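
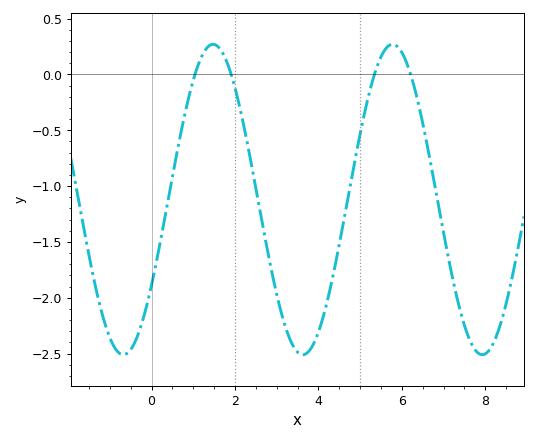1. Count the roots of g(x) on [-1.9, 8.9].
4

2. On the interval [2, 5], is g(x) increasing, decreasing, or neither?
neither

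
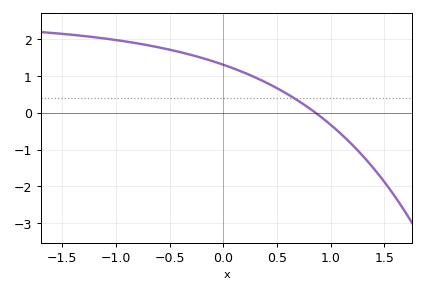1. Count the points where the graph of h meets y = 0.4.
1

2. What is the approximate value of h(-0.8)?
1.89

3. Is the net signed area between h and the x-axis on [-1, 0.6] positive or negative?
positive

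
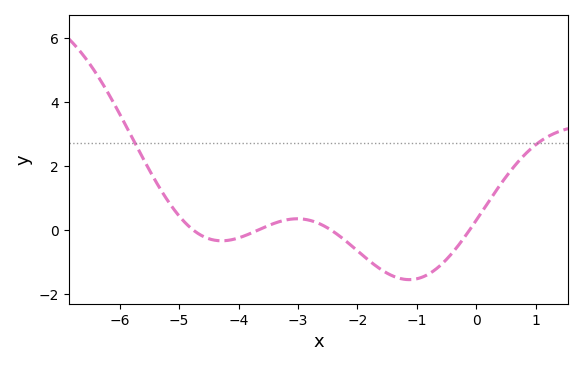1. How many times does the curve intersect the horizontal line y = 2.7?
2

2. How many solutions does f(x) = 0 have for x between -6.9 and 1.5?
4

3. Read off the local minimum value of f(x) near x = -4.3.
-0.346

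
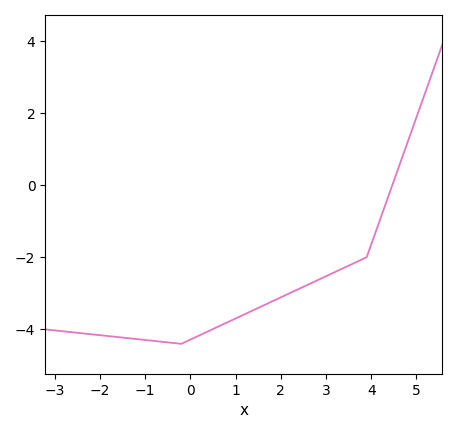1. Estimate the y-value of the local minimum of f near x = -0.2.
-4.4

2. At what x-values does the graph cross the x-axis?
4.47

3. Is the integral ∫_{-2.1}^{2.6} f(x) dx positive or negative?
negative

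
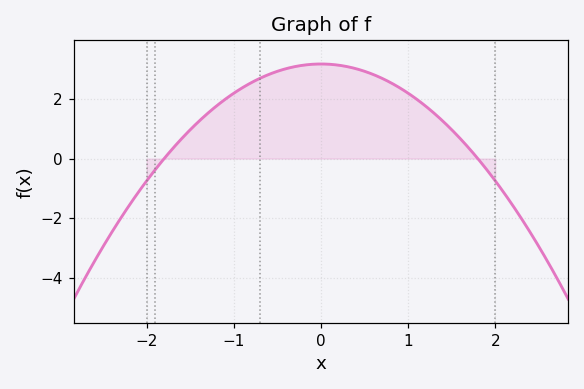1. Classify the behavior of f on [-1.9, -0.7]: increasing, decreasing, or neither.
increasing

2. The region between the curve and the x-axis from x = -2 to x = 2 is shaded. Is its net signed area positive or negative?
positive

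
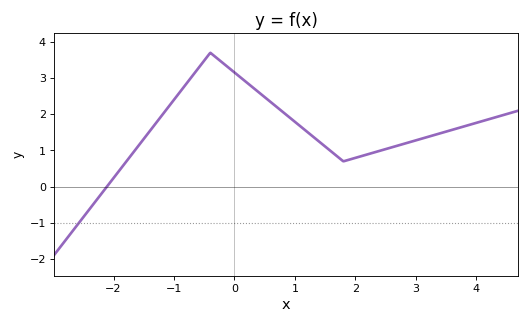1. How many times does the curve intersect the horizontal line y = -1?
1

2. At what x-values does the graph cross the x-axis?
-2.2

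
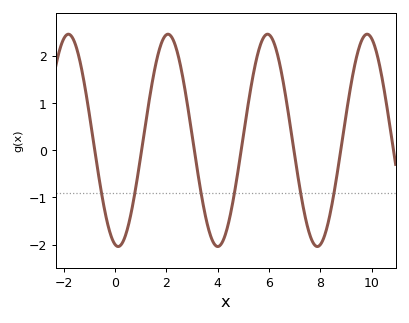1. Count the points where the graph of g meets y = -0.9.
6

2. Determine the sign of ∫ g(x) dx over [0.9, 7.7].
positive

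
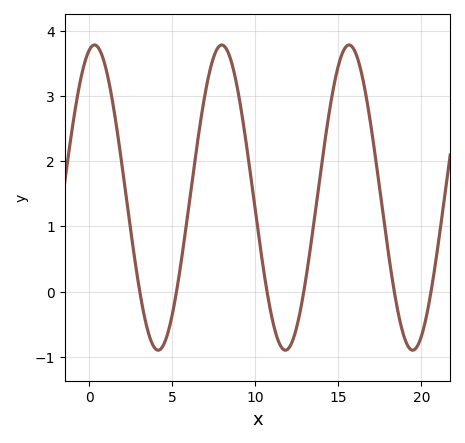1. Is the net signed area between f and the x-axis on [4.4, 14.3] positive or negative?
positive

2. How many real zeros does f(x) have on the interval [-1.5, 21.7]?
6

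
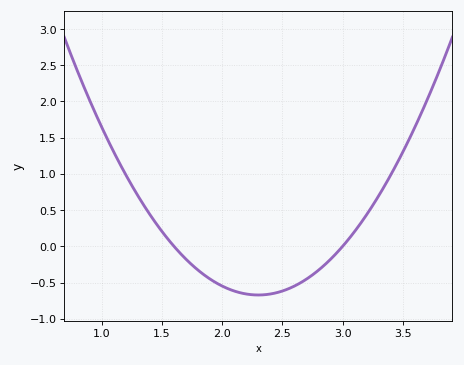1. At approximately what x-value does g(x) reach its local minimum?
2.3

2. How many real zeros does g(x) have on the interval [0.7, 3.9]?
2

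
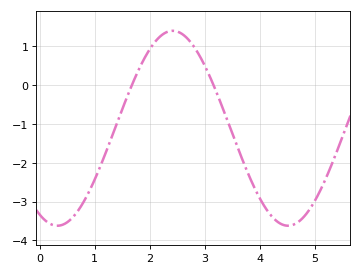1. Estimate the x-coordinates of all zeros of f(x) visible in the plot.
1.7, 3.2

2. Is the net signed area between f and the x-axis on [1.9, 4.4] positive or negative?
negative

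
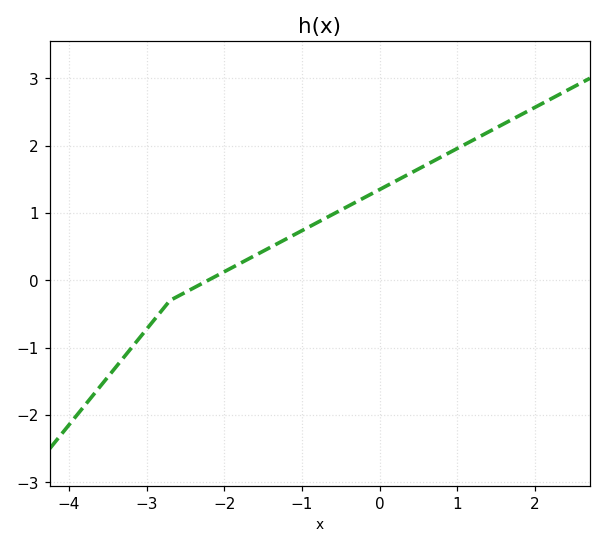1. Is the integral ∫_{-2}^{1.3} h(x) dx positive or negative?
positive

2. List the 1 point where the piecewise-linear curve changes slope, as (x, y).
(-2.7, -0.3)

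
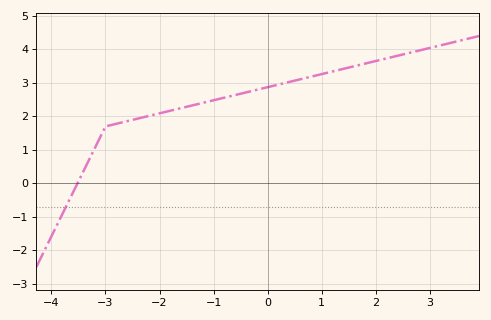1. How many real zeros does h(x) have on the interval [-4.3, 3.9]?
1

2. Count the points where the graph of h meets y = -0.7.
1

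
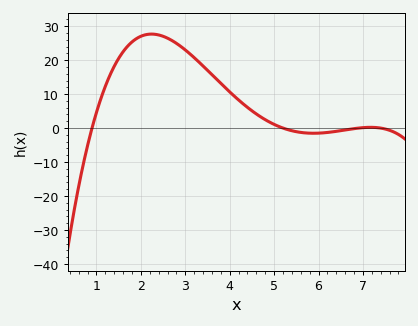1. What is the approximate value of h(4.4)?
6.09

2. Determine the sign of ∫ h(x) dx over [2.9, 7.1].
positive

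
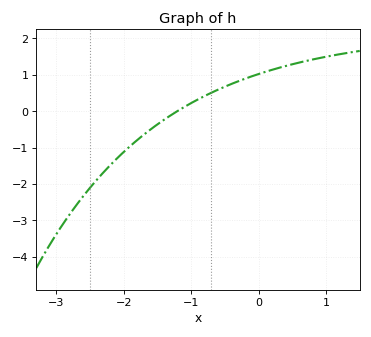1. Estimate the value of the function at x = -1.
0.2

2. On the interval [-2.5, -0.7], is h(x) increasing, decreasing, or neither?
increasing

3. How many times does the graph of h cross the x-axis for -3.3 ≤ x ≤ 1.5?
1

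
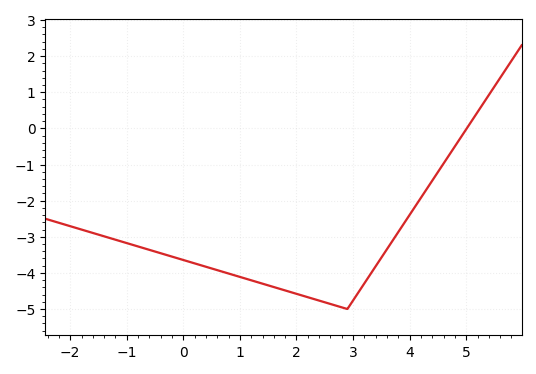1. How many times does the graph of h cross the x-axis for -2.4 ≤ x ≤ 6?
1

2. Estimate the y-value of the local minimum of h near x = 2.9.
-5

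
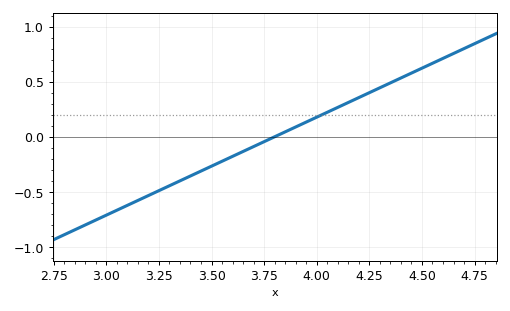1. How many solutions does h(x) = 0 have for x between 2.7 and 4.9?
1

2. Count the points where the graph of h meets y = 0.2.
1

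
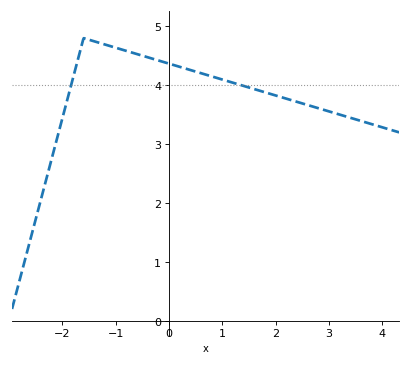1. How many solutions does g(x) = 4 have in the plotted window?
2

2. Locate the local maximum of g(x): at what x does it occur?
-1.6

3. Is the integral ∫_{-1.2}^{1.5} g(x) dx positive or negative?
positive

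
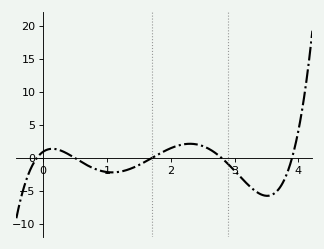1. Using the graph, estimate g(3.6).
-5.49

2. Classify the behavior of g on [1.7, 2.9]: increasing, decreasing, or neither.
neither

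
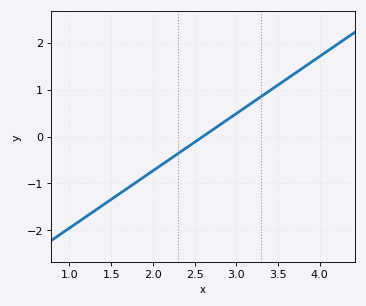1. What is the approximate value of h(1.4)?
-1.5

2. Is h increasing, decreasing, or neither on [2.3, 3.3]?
increasing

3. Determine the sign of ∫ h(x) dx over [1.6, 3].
negative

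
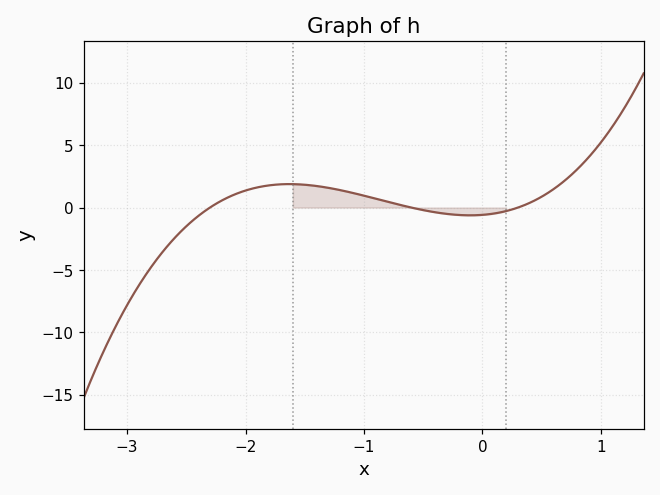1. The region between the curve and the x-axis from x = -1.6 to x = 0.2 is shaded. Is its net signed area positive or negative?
positive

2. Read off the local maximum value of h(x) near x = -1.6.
1.88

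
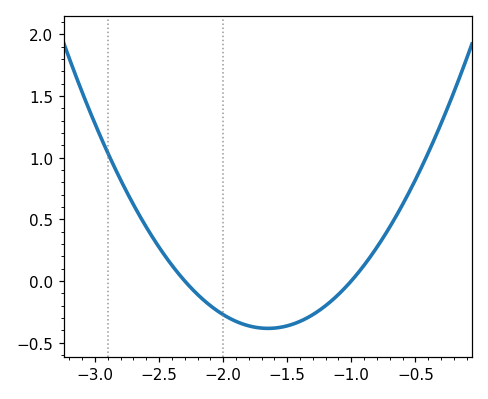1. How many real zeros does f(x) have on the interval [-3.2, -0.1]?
2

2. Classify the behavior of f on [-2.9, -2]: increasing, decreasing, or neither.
decreasing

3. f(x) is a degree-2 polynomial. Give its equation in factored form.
y = 0.91(x + 2.3)(x + 1)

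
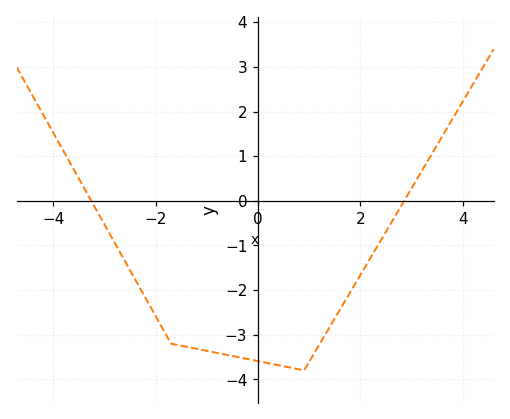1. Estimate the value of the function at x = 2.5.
-0.7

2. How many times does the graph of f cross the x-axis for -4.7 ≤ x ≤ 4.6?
2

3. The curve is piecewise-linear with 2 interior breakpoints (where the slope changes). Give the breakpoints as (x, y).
(-1.7, -3.2); (0.9, -3.8)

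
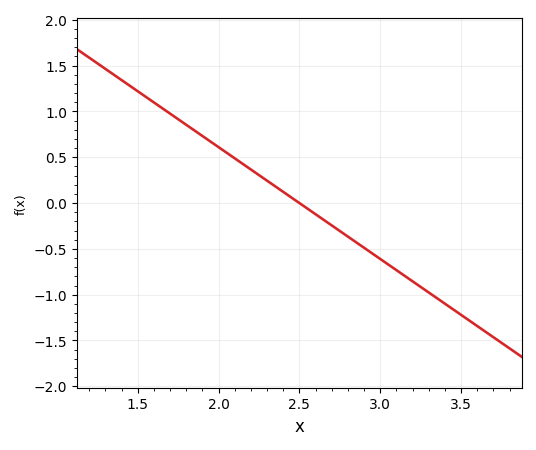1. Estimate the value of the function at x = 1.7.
0.976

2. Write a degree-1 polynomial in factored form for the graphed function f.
y = -1.22(x - 2.5)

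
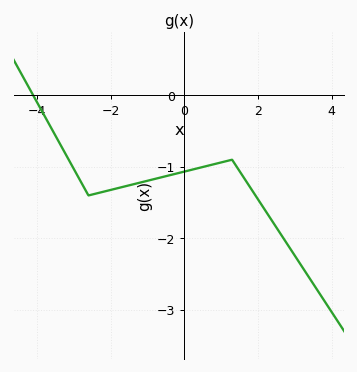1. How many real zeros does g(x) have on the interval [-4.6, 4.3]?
1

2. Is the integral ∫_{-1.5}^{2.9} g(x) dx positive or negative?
negative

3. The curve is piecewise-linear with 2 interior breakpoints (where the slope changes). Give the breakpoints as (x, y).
(-2.6, -1.4); (1.3, -0.9)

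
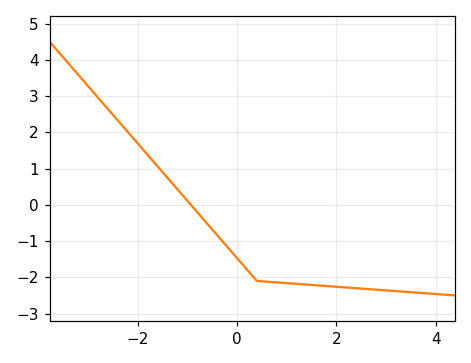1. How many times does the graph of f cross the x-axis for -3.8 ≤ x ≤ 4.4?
1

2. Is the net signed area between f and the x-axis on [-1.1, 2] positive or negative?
negative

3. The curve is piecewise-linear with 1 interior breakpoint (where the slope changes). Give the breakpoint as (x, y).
(0.4, -2.1)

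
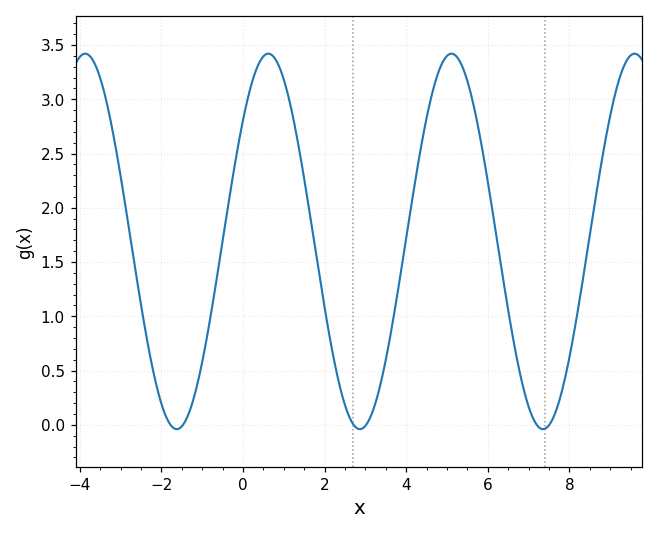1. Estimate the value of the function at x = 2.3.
0.473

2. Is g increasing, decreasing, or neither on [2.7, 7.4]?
neither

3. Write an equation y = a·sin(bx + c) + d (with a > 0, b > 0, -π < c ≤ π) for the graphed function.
y = 1.73sin(1.4x + 0.702) + 1.69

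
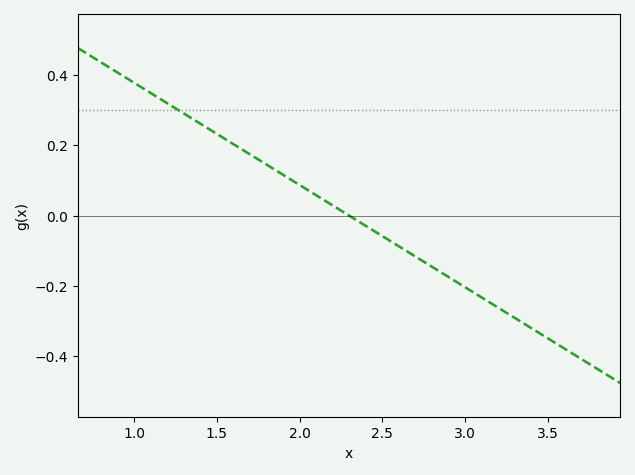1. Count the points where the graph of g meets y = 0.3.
1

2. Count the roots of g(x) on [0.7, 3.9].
1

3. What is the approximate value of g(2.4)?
-0.029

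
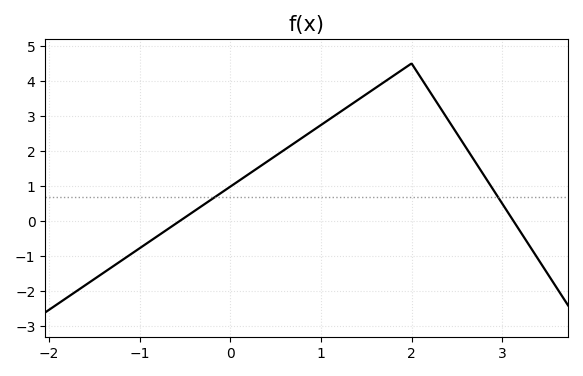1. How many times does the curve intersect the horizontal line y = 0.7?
2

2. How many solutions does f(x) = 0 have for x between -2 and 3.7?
2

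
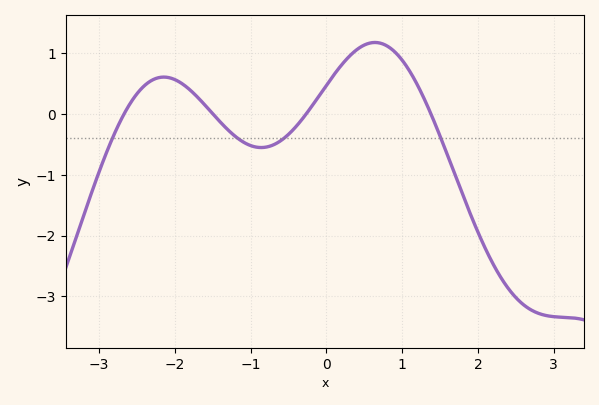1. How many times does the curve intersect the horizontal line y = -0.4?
4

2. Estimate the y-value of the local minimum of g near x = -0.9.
-0.553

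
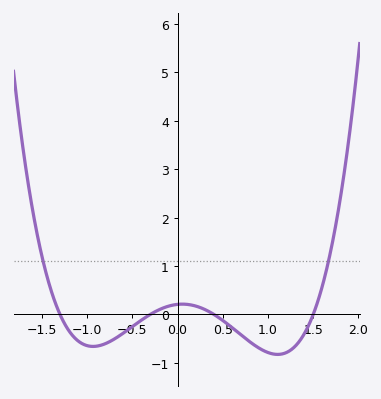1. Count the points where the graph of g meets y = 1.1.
2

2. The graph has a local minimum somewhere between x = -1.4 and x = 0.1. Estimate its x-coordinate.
-0.935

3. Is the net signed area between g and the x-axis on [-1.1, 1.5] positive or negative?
negative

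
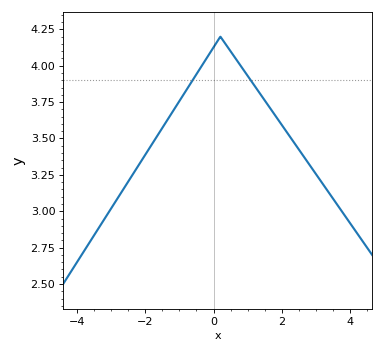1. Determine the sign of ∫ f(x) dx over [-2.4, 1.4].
positive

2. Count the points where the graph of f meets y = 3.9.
2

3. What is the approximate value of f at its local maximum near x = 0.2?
4.2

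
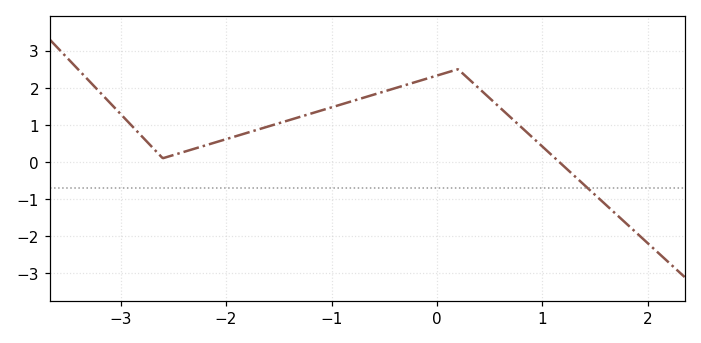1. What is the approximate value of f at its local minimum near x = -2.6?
0.101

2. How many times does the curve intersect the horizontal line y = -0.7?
1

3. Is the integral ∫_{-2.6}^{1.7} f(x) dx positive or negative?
positive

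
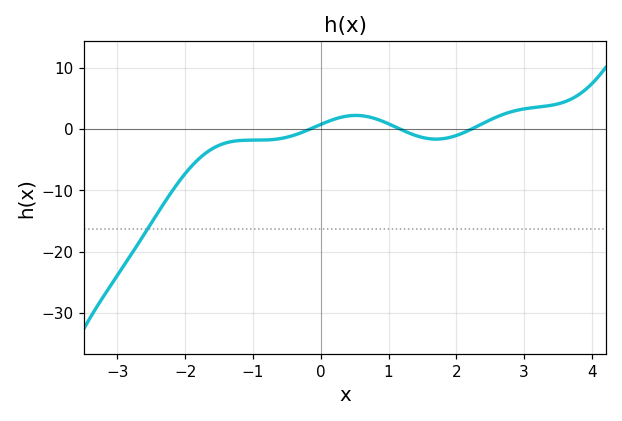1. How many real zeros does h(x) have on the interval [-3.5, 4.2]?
3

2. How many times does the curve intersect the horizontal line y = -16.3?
1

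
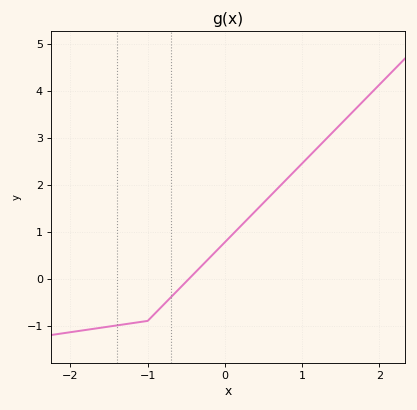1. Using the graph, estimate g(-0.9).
-0.7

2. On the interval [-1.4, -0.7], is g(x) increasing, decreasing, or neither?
increasing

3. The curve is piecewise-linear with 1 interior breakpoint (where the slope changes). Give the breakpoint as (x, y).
(-1, -0.9)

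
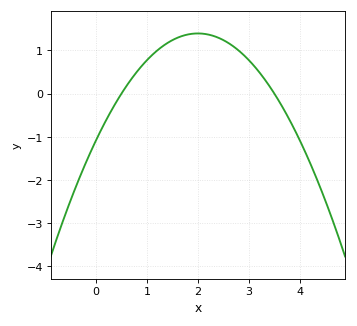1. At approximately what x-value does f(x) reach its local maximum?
2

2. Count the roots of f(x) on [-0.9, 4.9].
2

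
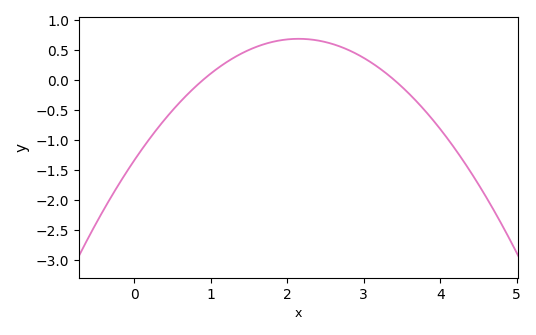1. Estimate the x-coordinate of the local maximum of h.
2.1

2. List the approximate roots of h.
0.9, 3.4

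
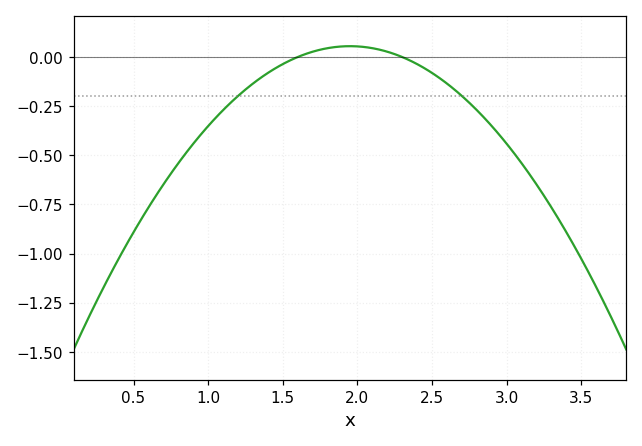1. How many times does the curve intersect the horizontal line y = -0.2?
2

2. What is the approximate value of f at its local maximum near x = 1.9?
0.06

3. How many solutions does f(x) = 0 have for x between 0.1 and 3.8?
2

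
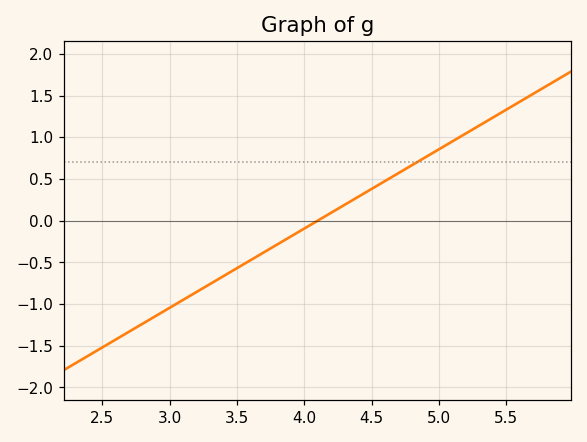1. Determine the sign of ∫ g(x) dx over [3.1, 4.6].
negative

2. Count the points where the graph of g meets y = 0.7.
1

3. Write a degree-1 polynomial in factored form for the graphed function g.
y = 0.95(x - 4.1)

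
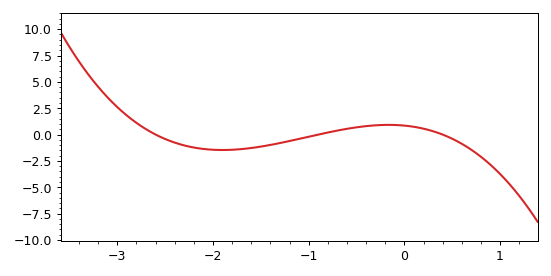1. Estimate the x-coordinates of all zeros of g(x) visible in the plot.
-2.6, -0.9, 0.4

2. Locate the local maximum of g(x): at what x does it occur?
-0.165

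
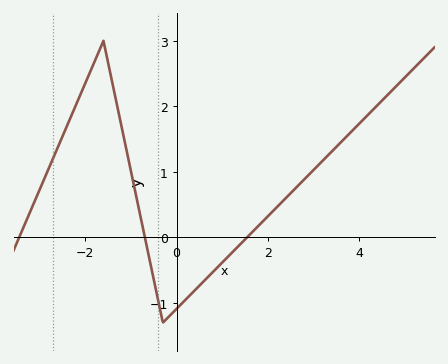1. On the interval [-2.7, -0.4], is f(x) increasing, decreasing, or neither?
neither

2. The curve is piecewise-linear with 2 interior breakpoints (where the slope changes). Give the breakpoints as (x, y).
(-1.6, 3); (-0.3, -1.3)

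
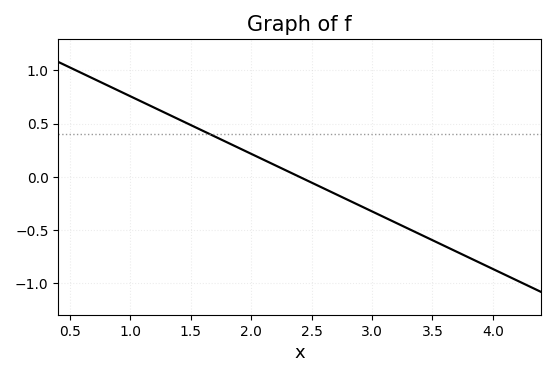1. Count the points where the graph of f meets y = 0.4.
1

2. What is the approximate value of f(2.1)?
0.162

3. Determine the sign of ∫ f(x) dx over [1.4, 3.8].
negative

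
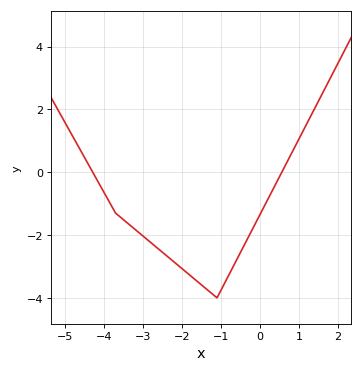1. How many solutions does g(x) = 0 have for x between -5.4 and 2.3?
2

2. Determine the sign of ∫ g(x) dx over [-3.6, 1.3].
negative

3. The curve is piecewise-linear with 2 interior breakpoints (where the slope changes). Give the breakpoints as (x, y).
(-3.7, -1.3); (-1.1, -4)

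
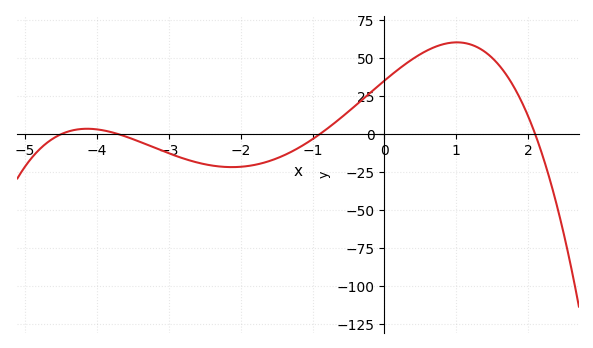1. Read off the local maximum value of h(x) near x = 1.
60.5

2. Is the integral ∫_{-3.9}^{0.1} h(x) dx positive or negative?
negative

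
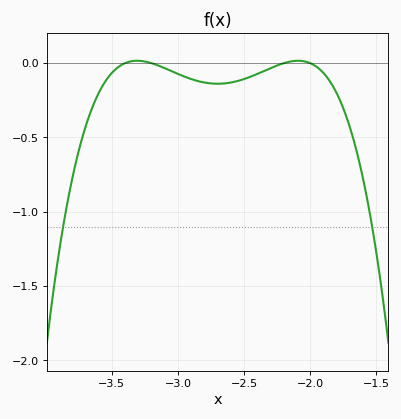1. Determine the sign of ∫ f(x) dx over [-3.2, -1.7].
negative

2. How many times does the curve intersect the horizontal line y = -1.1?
2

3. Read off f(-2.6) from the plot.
-0.13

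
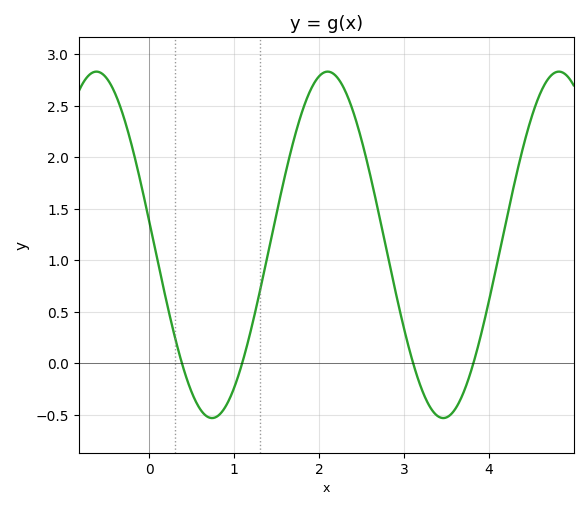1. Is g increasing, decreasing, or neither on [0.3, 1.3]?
neither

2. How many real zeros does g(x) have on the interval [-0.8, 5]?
4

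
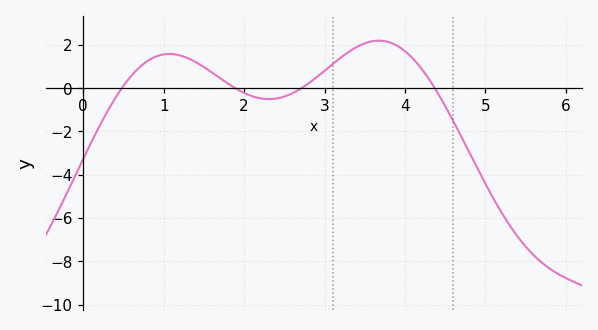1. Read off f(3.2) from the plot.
1.41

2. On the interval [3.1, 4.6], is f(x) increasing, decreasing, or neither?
neither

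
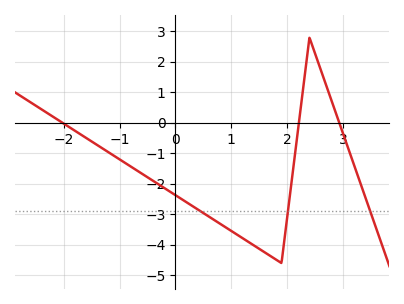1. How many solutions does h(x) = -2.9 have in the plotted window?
3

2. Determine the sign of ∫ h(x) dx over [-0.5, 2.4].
negative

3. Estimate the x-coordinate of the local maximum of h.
2.4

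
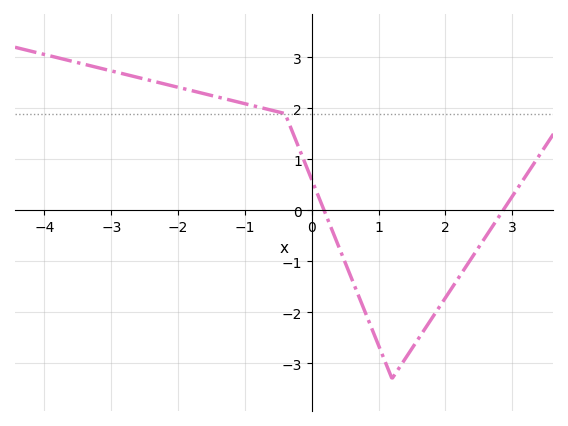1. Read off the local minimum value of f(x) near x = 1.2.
-3.3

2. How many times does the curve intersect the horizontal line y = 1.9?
1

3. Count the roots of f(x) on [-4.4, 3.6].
2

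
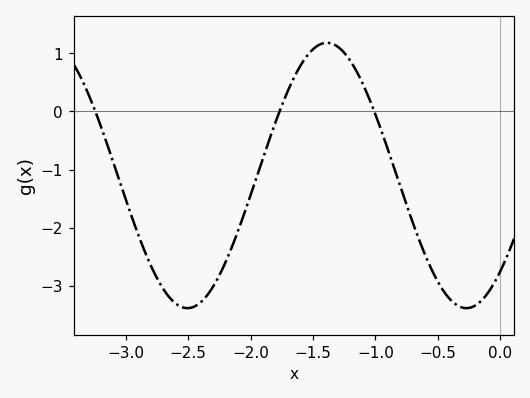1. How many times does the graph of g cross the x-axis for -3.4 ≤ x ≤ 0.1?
3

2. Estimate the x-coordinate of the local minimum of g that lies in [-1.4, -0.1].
-0.25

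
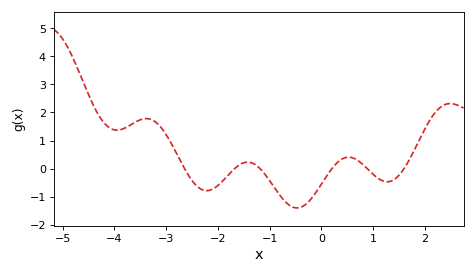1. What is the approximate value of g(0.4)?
0.3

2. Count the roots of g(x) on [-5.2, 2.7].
6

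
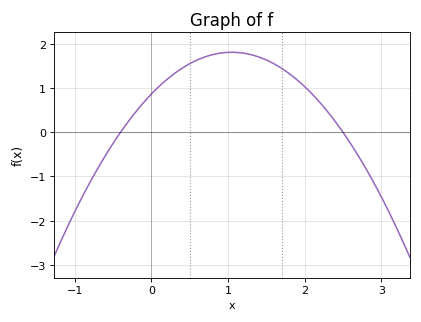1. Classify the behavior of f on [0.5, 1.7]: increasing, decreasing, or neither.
neither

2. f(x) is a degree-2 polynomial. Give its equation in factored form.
y = -0.86(x + 0.4)(x - 2.5)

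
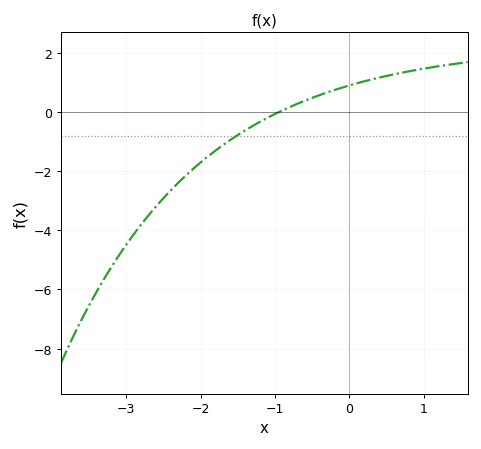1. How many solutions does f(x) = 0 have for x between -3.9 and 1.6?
1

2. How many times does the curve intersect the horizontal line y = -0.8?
1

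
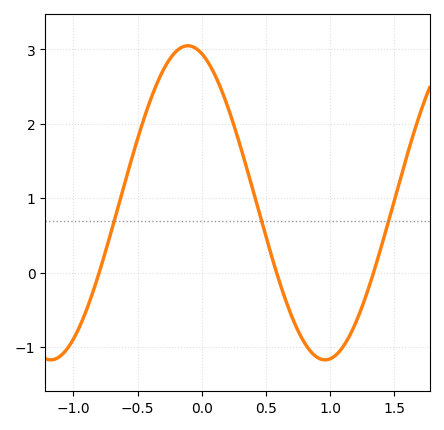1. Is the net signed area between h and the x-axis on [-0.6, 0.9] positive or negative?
positive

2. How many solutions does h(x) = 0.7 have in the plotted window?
3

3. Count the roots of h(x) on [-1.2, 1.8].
3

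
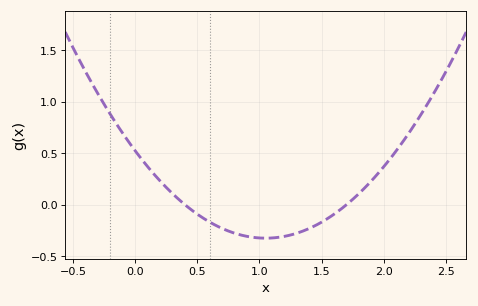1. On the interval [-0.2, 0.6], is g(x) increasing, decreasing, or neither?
decreasing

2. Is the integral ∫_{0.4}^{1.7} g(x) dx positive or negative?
negative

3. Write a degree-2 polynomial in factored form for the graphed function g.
y = 0.77(x - 0.4)(x - 1.7)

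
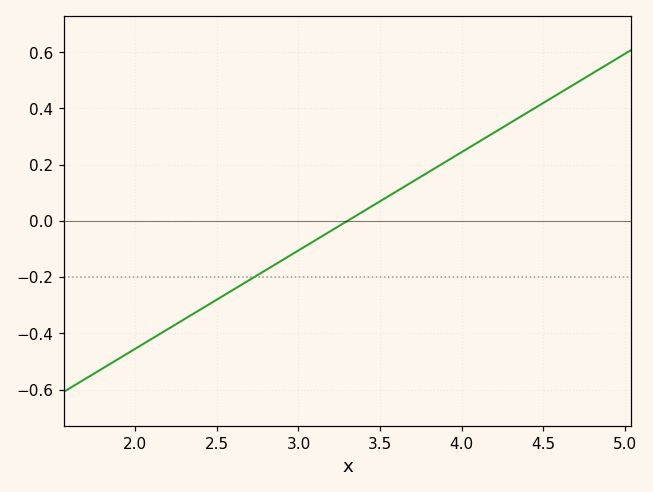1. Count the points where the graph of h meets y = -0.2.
1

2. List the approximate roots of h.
3.3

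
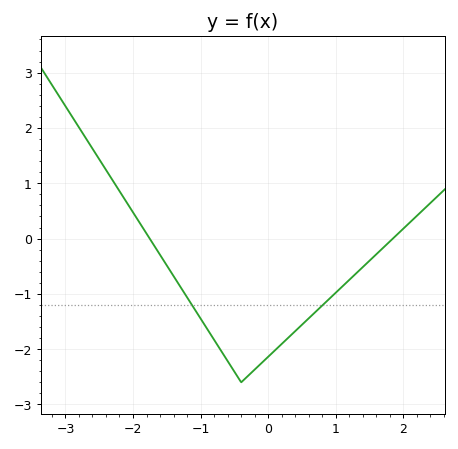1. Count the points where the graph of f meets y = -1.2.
2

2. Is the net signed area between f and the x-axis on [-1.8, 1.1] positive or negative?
negative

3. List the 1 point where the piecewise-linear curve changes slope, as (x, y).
(-0.4, -2.6)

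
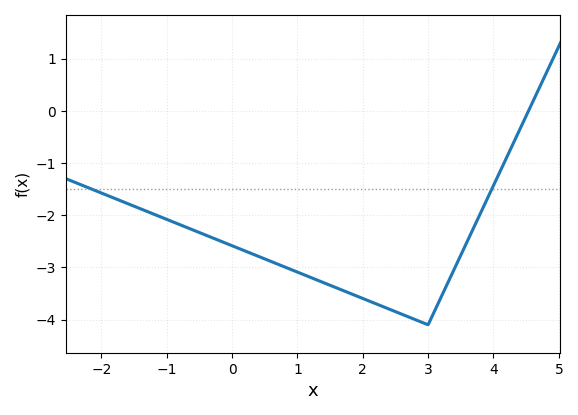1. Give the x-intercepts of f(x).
4.6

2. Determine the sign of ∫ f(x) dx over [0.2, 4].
negative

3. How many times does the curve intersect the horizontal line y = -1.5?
2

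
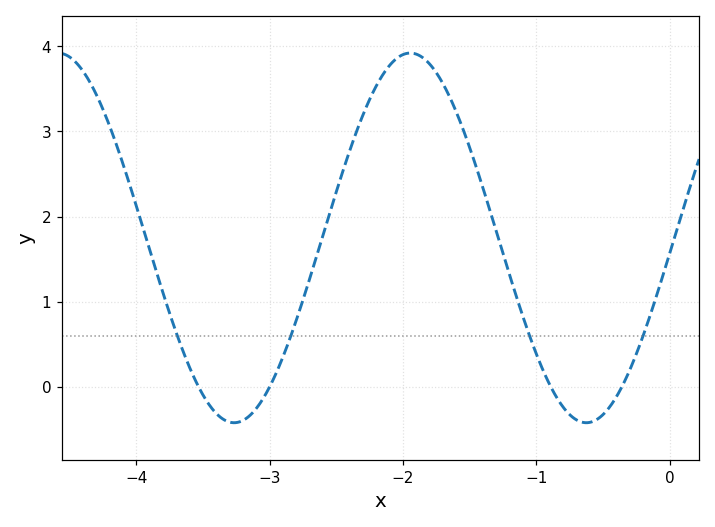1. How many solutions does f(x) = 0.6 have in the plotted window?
4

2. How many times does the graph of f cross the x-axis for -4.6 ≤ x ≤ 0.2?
4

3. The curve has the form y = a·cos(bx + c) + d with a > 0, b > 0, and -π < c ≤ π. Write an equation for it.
y = 2.17cos(2.4x - 1.7) + 1.75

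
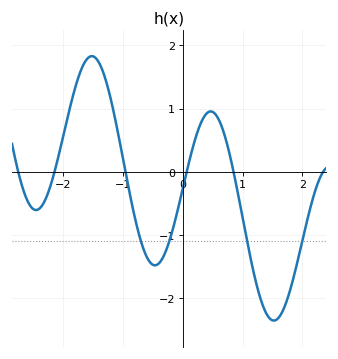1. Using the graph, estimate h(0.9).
-0.2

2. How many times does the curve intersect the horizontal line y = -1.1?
4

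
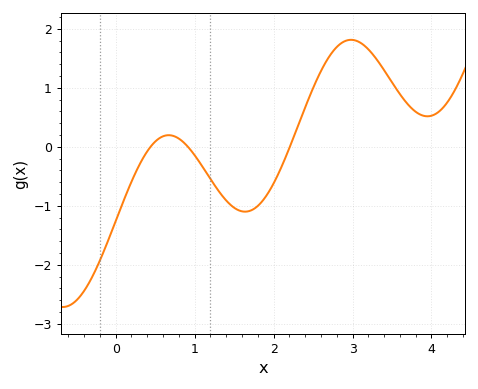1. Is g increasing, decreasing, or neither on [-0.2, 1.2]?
neither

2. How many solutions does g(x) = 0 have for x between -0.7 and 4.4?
3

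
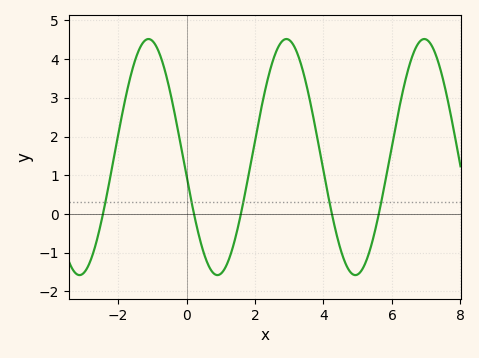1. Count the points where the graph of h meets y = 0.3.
5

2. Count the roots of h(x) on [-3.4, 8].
5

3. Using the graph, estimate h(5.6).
-0.065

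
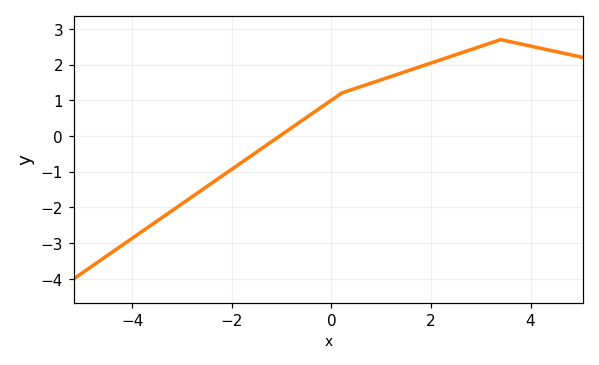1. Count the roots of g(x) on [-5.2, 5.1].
1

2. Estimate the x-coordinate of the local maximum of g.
3.4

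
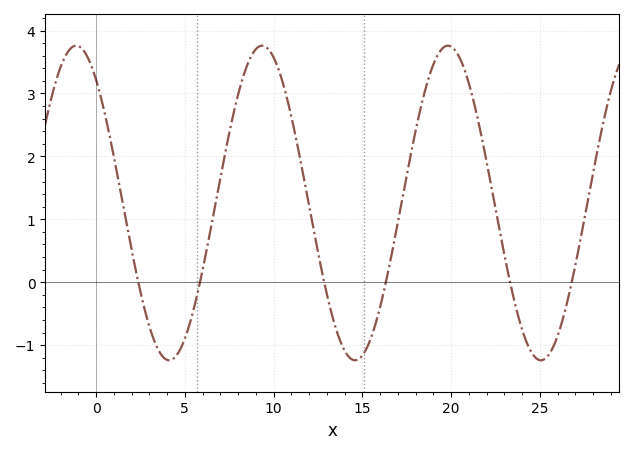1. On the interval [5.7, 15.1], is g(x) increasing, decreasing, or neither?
neither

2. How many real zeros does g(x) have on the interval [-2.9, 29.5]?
6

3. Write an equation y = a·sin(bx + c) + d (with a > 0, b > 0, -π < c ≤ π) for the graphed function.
y = 2.5sin(0.6x + 2.2) + 1.26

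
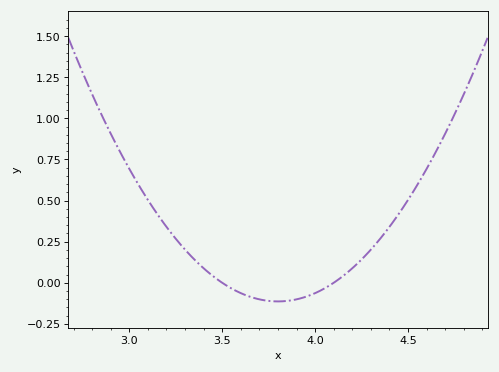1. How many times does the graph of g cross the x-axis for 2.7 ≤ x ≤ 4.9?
2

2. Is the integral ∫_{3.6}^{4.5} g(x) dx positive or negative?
positive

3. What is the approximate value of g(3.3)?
0.2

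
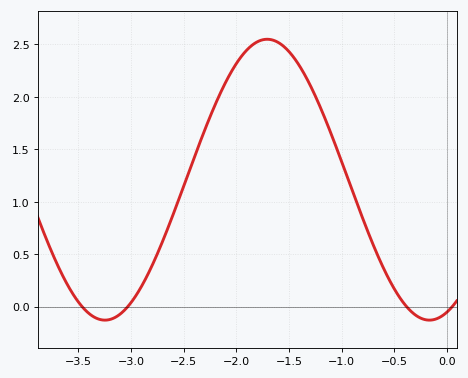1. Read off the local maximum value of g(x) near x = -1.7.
2.55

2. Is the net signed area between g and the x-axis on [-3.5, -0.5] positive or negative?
positive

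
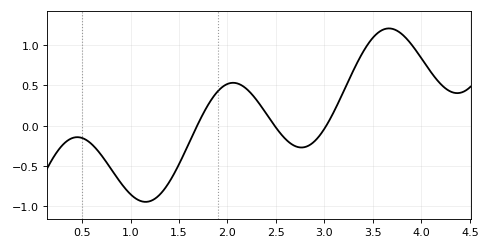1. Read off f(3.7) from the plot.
1.2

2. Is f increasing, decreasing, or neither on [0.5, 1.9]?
neither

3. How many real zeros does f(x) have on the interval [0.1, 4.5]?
3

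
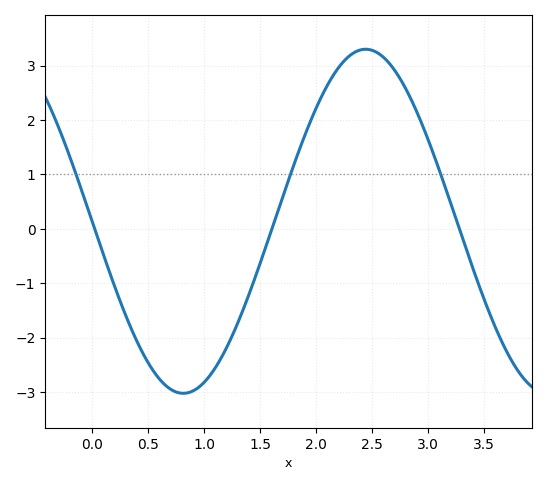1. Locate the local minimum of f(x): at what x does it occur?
0.814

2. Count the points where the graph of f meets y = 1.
3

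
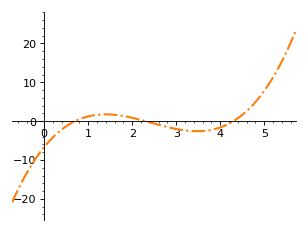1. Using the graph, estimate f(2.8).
-2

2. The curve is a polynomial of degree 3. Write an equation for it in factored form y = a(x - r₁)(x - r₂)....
y = 0.96(x - 0.7)(x - 2.3)(x - 4.3)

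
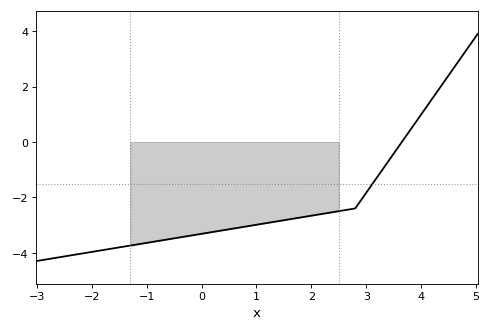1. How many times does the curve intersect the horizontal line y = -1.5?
1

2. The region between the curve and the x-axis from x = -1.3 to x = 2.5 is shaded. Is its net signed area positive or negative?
negative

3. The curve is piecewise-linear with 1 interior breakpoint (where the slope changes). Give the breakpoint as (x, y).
(2.8, -2.4)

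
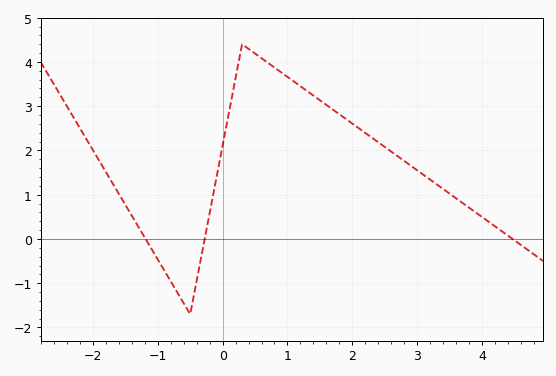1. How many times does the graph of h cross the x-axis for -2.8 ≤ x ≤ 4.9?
3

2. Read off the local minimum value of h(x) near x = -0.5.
-1.7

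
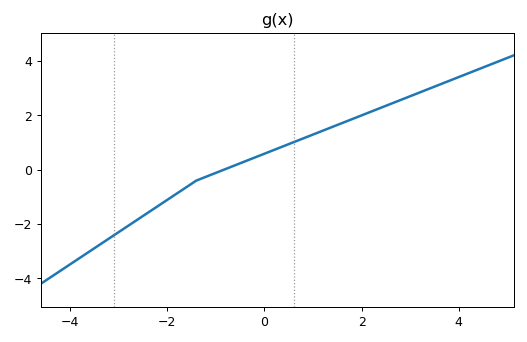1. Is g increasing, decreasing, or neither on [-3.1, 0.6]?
increasing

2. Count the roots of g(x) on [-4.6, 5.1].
1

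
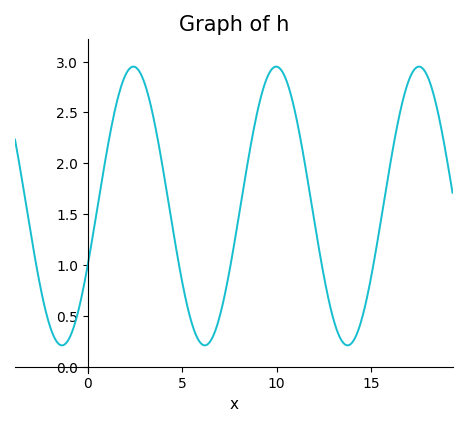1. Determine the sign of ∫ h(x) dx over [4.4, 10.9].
positive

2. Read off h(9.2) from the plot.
2.67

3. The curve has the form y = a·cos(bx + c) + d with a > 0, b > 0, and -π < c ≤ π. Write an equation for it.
y = 1.37cos(0.83x - 2) + 1.58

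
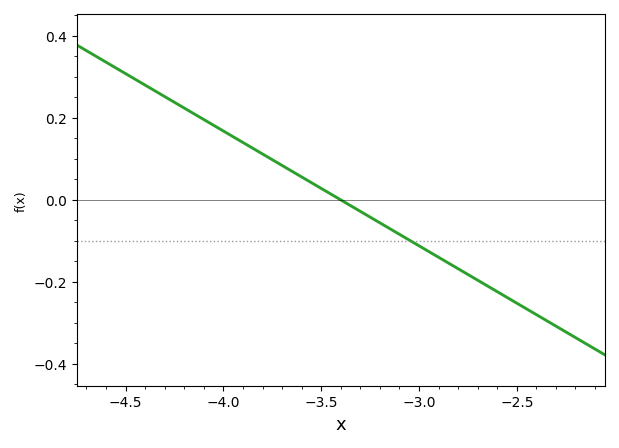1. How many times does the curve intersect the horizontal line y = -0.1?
1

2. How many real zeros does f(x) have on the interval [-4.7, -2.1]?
1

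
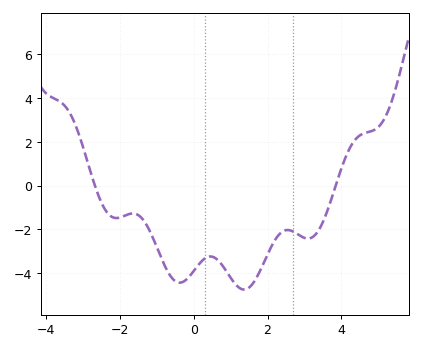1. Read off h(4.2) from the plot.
1.6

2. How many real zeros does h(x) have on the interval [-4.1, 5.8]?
2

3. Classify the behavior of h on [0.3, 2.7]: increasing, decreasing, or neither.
neither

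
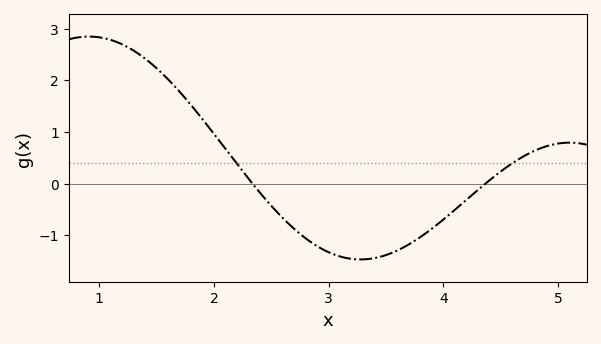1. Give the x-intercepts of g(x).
2.34, 4.37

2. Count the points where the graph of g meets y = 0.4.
2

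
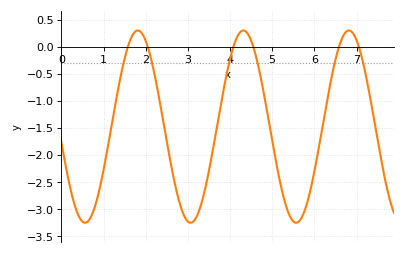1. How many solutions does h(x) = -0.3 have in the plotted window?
6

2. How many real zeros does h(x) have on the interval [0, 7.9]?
6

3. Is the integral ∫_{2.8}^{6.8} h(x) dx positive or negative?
negative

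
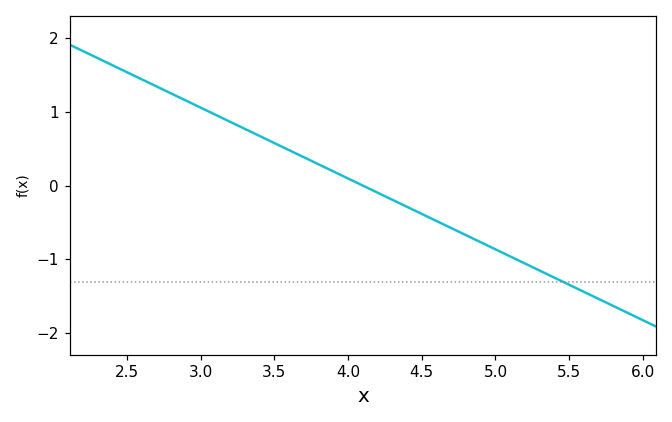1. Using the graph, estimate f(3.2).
0.9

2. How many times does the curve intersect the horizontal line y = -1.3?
1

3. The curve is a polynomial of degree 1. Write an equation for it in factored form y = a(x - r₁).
y = -0.96(x - 4.1)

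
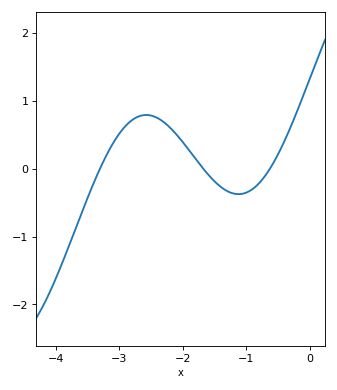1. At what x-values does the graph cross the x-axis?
-3.3, -1.7, -0.6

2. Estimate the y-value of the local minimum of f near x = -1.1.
-0.4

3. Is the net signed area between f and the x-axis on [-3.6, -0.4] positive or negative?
positive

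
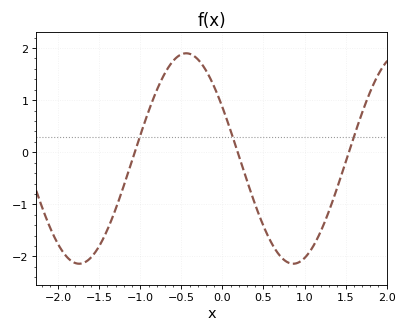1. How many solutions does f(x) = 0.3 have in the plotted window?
3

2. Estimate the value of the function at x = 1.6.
0.3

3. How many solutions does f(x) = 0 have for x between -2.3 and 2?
3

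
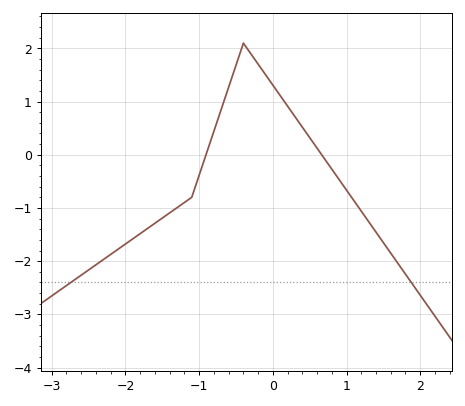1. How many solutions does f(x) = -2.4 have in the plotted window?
2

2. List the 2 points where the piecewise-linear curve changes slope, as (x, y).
(-1.1, -0.8); (-0.4, 2.1)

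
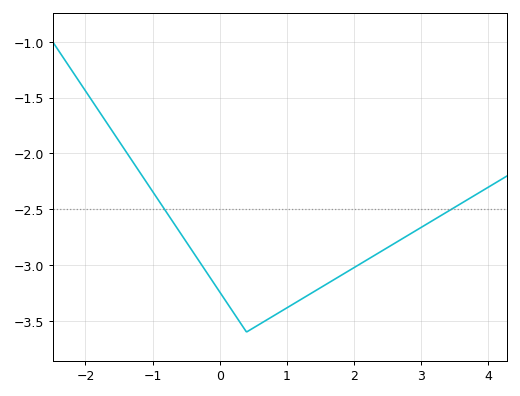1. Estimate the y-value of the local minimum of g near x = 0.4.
-3.6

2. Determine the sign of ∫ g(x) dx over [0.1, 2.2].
negative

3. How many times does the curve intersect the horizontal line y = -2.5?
2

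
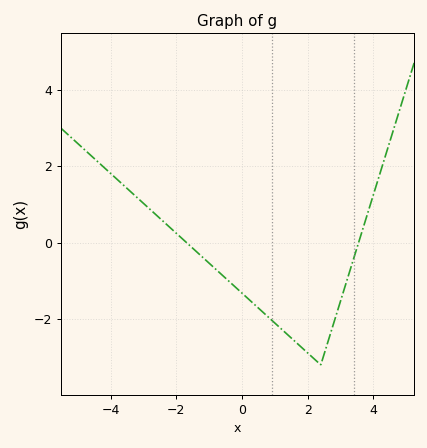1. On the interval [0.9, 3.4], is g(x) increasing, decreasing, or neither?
neither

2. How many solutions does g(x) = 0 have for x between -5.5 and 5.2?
2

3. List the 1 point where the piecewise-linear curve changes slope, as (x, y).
(2.4, -3.2)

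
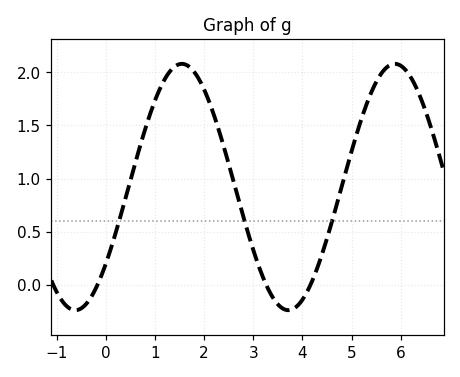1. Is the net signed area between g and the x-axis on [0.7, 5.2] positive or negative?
positive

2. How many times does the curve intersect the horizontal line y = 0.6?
3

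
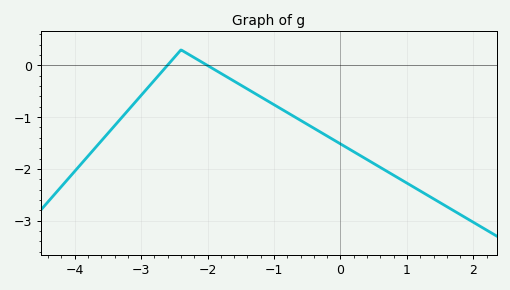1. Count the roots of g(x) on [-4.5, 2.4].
2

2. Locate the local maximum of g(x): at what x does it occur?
-2.4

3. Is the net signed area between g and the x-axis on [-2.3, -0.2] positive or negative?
negative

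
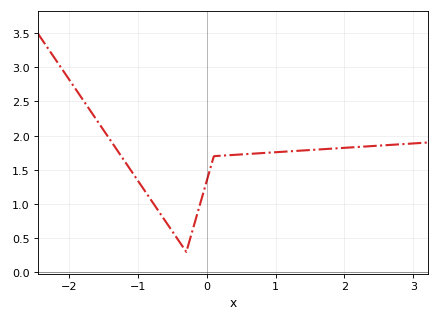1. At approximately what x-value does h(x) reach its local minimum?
-0.301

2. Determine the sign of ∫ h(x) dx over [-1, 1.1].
positive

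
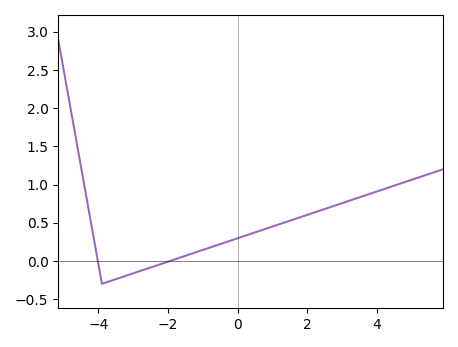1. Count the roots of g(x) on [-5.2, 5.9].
2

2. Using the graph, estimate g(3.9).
0.9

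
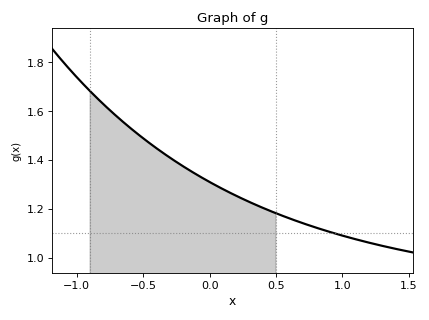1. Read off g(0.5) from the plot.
1.18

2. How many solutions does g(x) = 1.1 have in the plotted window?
1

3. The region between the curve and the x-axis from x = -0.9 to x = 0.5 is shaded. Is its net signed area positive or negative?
positive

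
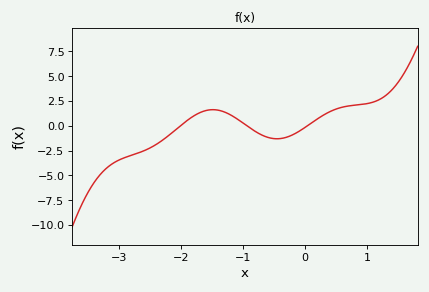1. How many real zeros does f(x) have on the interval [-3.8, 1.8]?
3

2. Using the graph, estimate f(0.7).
2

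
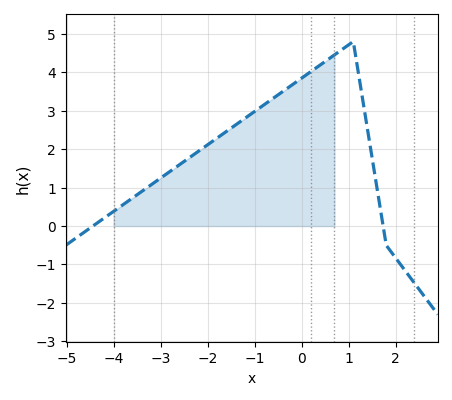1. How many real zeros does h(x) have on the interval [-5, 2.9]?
2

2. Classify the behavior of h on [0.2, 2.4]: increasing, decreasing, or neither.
neither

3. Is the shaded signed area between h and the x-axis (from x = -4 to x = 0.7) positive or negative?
positive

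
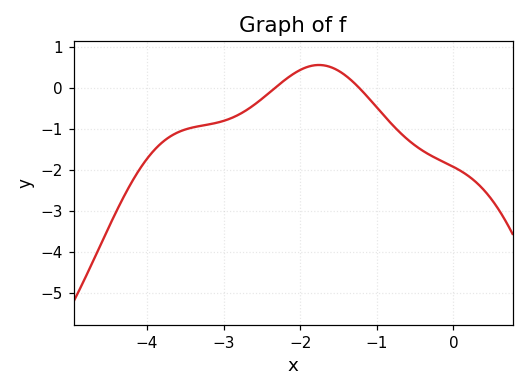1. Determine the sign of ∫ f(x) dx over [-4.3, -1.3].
negative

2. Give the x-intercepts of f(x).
-2.3, -1.2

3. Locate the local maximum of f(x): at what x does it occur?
-1.8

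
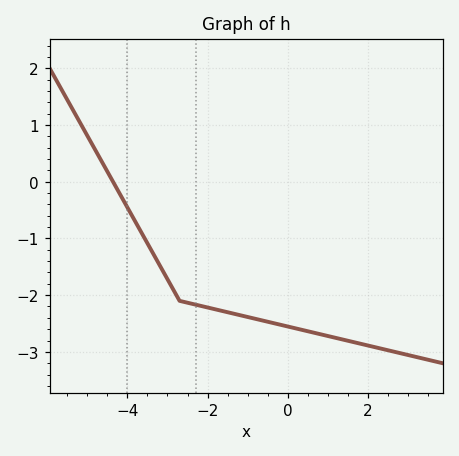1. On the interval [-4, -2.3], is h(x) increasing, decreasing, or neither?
decreasing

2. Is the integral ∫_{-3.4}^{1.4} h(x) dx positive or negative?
negative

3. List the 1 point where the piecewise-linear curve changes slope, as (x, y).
(-2.7, -2.1)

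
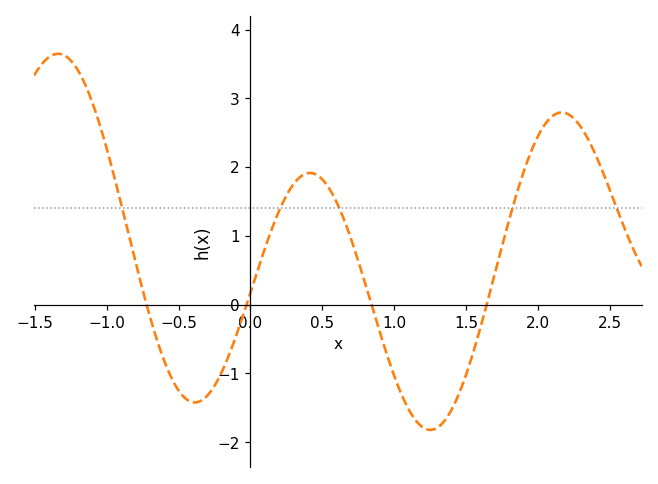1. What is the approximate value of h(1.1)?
-1.52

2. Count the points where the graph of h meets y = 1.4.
5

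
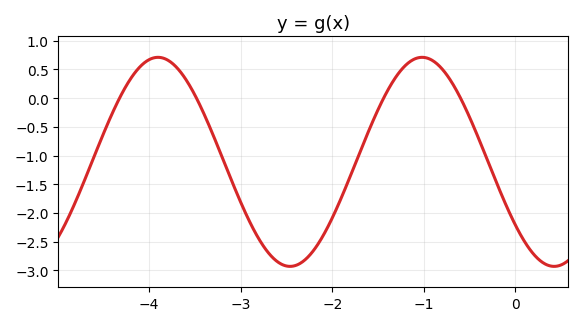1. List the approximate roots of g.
-4.32, -3.48, -1.44, -0.6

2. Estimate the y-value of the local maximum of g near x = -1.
0.71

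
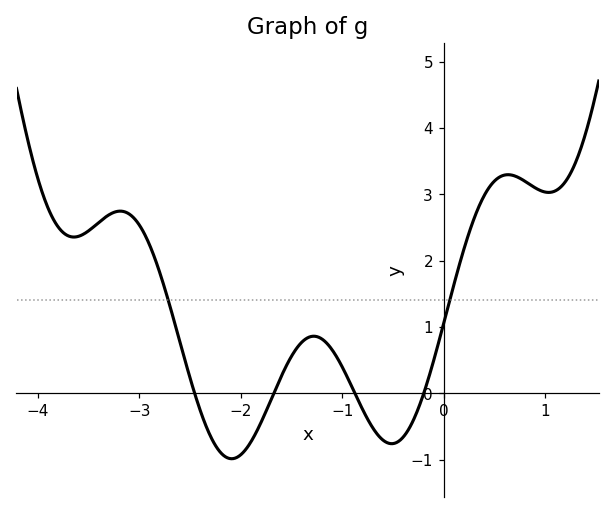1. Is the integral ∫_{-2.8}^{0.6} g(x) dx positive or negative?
positive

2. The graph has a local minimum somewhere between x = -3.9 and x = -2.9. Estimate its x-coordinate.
-3.6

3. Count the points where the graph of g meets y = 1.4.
2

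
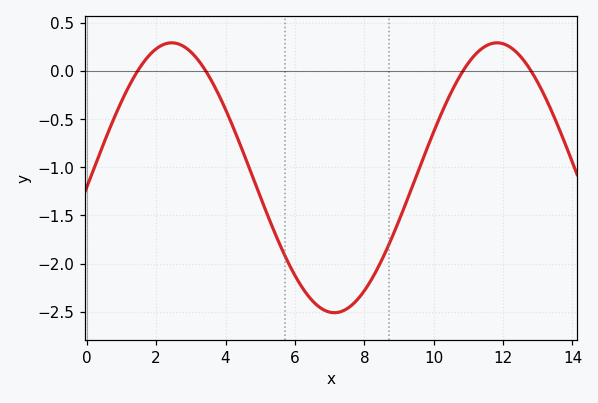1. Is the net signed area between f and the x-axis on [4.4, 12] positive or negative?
negative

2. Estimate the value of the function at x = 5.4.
-1.65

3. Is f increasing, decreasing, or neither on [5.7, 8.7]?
neither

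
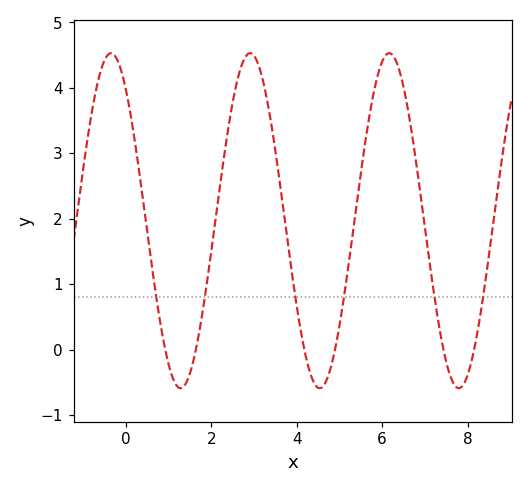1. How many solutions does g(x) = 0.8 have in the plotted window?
6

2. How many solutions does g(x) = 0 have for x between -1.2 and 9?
6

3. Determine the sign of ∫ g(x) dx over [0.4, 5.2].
positive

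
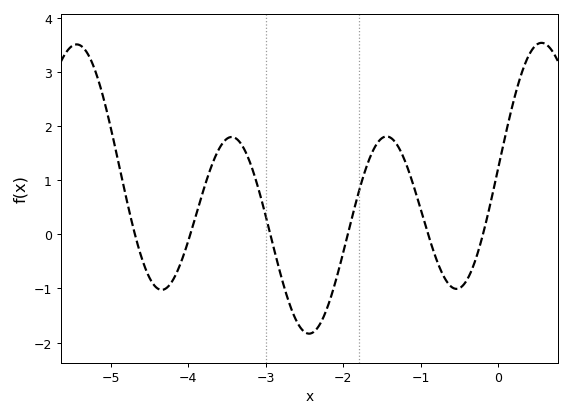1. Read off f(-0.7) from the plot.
-0.8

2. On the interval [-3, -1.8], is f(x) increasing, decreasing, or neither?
neither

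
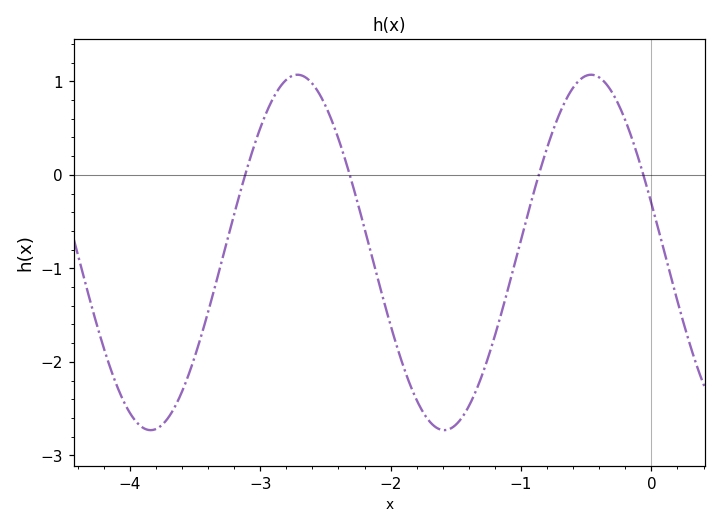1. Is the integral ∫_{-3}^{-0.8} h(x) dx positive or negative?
negative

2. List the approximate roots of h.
-3.1, -2.3, -0.9, -0.1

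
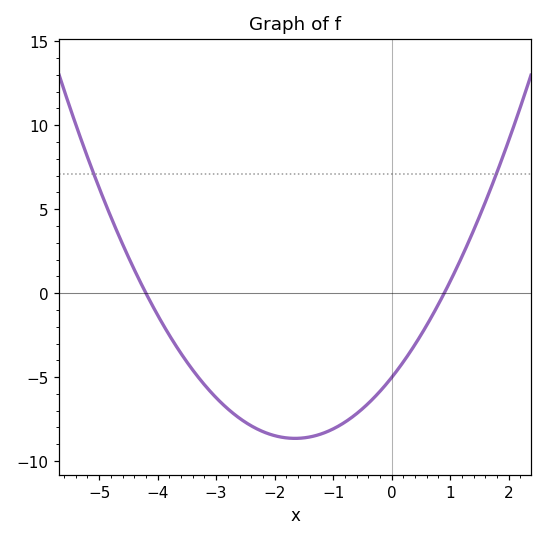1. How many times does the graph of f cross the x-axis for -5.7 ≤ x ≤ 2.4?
2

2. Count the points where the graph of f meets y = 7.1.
2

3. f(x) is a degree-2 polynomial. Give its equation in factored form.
y = 1.33(x + 4.2)(x - 0.9)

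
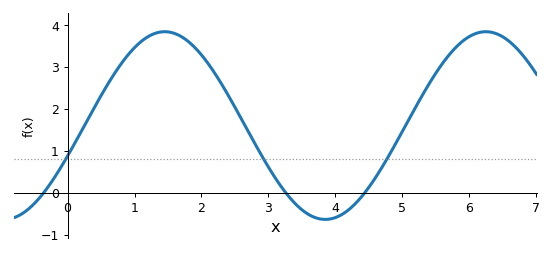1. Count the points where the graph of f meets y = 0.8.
3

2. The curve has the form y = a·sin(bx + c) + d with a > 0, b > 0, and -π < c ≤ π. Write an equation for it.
y = 2.24sin(1.31x - 0.33) + 1.6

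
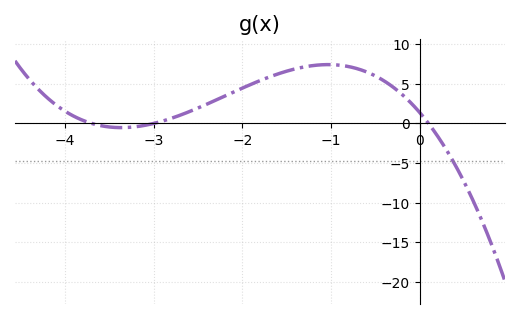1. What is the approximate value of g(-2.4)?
2.5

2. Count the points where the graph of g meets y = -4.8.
1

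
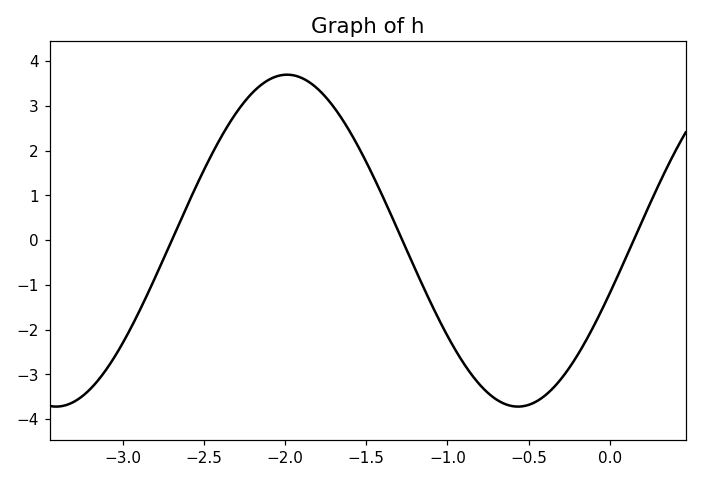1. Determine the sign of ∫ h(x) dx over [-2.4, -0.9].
positive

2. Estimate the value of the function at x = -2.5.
1.6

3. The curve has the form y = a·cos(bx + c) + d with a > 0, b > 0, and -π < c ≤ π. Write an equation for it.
y = 3.71cos(2.2x - 1.9) - 0.01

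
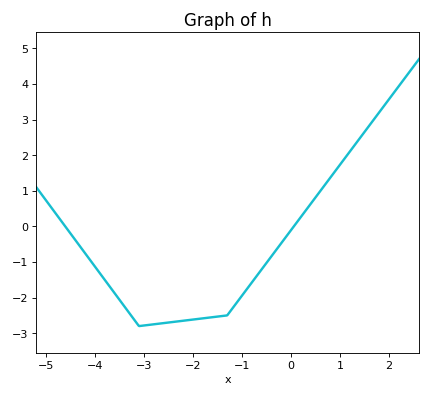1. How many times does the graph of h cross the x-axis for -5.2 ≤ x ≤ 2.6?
2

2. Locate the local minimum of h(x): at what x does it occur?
-3.1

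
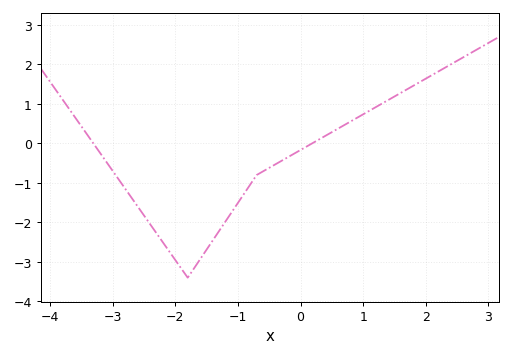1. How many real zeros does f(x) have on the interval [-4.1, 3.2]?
2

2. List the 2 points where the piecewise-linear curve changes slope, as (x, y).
(-1.8, -3.4); (-0.7, -0.8)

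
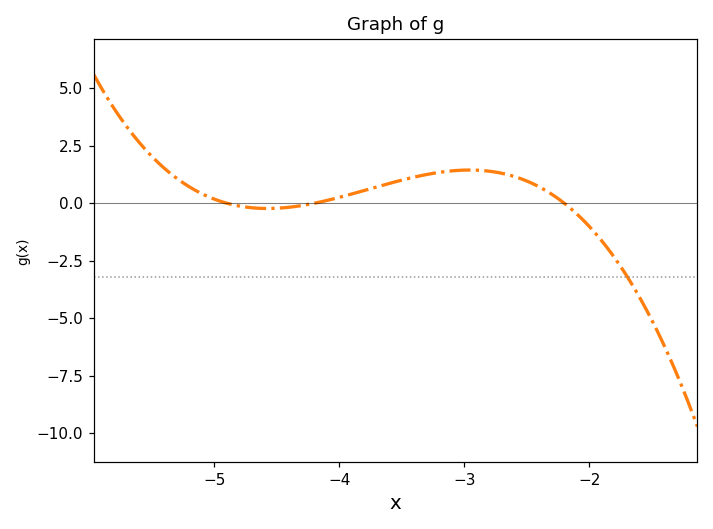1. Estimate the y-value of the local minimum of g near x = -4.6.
-0.229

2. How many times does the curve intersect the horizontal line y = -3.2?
1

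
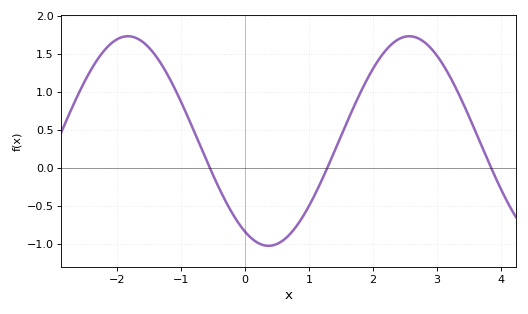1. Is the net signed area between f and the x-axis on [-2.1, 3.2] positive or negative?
positive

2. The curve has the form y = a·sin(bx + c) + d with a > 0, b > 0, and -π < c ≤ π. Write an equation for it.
y = 1.38sin(1.4x - 2.1) + 0.35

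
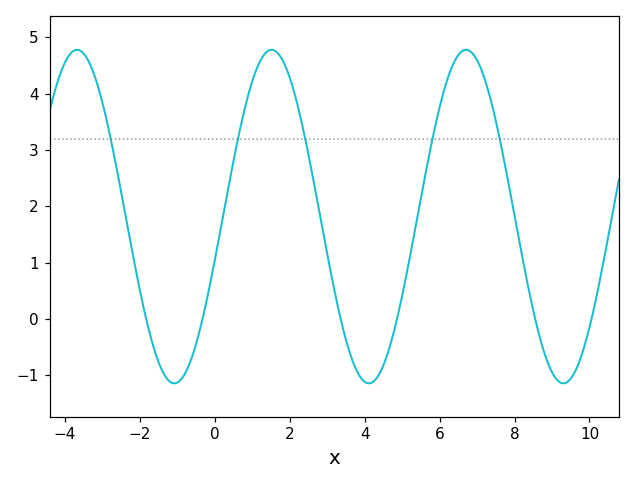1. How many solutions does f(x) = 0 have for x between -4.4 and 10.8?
6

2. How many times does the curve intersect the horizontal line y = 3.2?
5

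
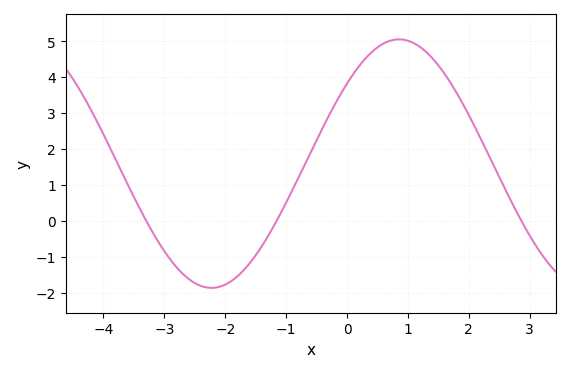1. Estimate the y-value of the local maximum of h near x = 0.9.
5.1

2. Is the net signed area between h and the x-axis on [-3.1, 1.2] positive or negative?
positive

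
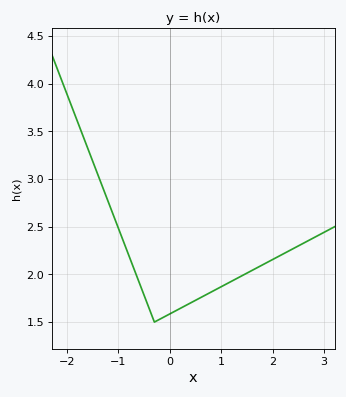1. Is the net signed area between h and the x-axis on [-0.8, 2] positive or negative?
positive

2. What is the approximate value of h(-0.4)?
1.64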